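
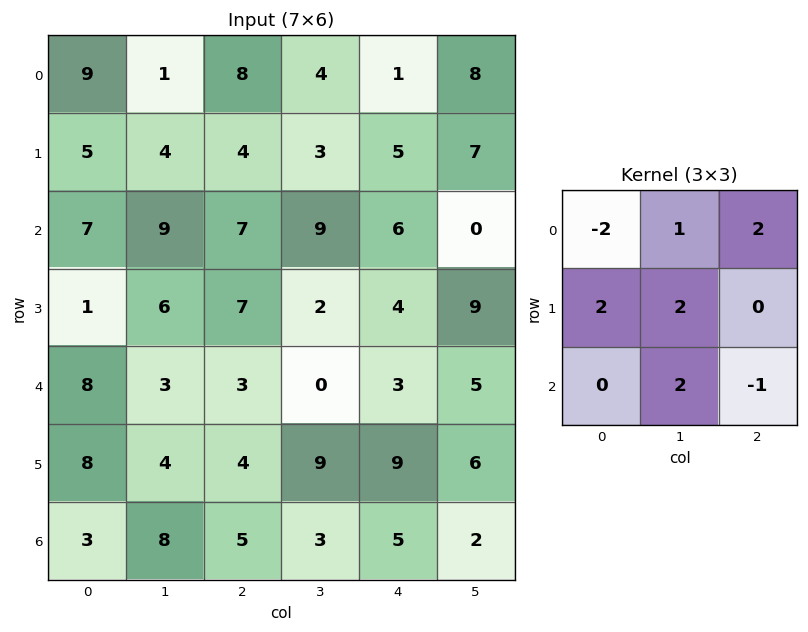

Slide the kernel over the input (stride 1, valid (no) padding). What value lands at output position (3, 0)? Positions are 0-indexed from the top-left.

44

The receptive field on the input at this output position is [1 6 7 / 8 3 3 / 8 4 4]. Elementwise product with the kernel and sum: 1·-2 + 6·1 + 7·2 + 8·2 + 3·2 + 4·2 + 4·-1.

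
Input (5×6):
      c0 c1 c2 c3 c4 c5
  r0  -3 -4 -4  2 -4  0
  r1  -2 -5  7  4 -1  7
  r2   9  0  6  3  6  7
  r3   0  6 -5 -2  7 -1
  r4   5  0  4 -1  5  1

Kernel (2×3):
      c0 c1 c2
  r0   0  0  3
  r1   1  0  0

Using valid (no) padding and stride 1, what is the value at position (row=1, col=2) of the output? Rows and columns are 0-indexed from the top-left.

3

The receptive field on the input at this output position is [7 4 -1 / 6 3 6]. Elementwise product with the kernel and sum: -1·3 + 6·1.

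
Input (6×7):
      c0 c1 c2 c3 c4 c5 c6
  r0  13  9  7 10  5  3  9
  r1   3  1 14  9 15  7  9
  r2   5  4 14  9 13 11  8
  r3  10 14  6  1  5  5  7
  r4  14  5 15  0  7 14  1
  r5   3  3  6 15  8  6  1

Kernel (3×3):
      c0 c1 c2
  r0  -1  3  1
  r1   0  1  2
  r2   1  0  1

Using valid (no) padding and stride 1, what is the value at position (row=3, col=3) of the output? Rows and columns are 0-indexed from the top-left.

The receptive field on the input at this output position is [1 5 5 / 0 7 14 / 15 8 6]. Elementwise product with the kernel and sum: 1·-1 + 5·3 + 5·1 + 7·1 + 14·2 + 15·1 + 6·1.

75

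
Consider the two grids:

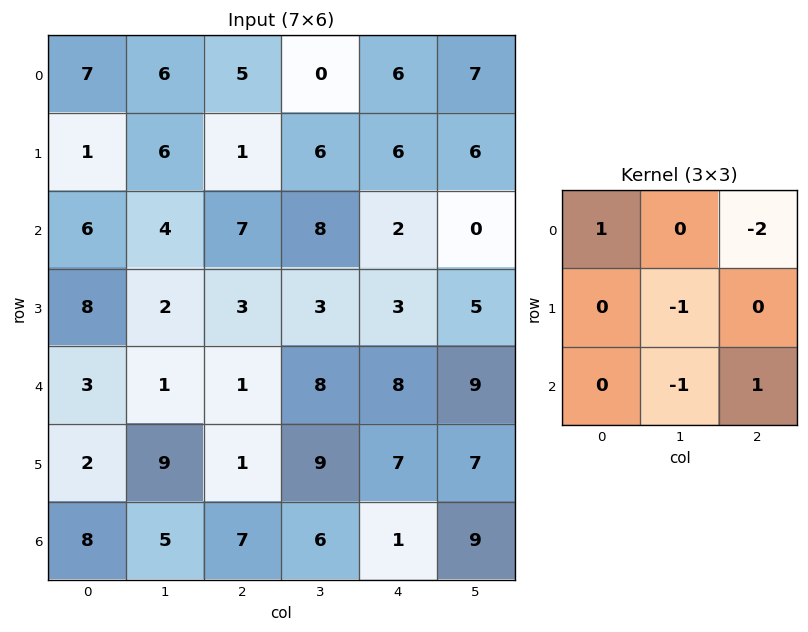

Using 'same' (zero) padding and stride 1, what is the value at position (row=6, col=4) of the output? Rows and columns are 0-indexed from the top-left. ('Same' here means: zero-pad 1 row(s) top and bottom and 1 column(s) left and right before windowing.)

The receptive field on the zero-padded input at this output position is [9 7 7 / 6 1 9 / 0 0 0]. Elementwise product with the kernel and sum: 9·1 + 7·-2 + 1·-1 + 0·-1 + 0·1.

-6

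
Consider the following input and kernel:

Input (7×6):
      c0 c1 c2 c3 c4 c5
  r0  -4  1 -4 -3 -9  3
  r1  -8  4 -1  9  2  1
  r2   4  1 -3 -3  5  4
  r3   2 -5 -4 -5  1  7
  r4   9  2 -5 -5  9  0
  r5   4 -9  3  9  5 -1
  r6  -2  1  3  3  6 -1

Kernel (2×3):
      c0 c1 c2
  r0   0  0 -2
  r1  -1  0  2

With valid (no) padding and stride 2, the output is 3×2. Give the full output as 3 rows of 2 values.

14 23
-4 -4
12 -11

Output[0,0]: The receptive field on the input at this output position is [-4 1 -4 / -8 4 -1]. Elementwise product with the kernel and sum: -4·-2 + -8·-1 + -1·2.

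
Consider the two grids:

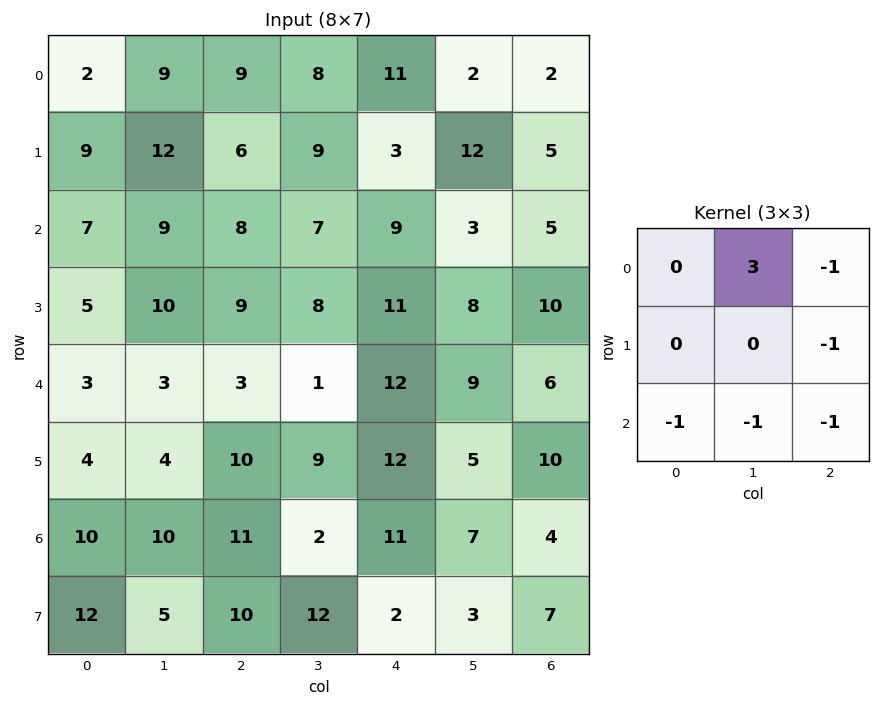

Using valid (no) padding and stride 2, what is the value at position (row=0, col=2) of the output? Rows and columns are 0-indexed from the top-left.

The receptive field on the input at this output position is [11 2 2 / 3 12 5 / 9 3 5]. Elementwise product with the kernel and sum: 2·3 + 2·-1 + 5·-1 + 9·-1 + 3·-1 + 5·-1.

-18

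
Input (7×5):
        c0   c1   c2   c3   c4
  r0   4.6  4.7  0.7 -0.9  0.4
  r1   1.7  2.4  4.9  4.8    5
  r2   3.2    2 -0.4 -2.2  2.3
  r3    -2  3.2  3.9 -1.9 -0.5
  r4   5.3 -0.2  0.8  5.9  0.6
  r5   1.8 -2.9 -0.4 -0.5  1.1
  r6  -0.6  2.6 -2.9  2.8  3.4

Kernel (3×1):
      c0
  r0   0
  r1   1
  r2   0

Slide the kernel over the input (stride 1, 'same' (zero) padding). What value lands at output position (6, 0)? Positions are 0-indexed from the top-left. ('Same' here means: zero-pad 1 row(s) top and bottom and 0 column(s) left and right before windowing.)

The receptive field on the zero-padded input at this output position is [1.8 / -0.6 / 0]. Elementwise product with the kernel and sum: -0.6·1.

-0.6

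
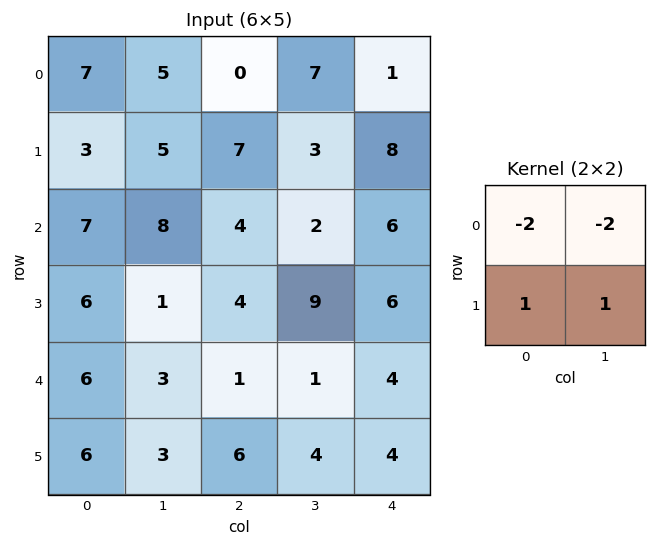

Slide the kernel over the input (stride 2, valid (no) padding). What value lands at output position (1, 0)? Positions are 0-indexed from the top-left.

-23

The receptive field on the input at this output position is [7 8 / 6 1]. Elementwise product with the kernel and sum: 7·-2 + 8·-2 + 6·1 + 1·1.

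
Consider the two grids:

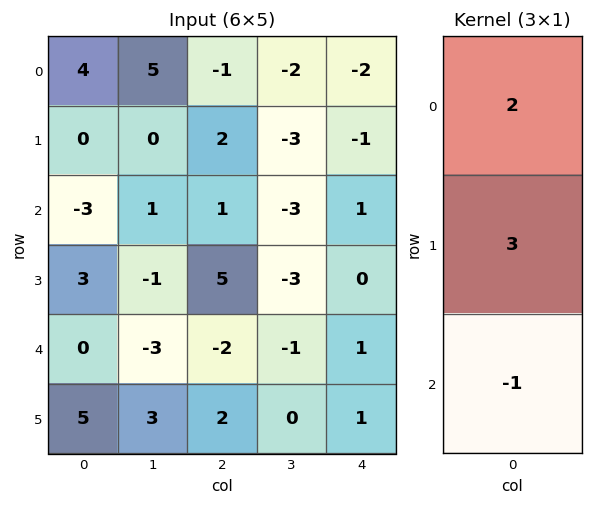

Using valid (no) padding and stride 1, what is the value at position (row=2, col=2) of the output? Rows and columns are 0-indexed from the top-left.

The receptive field on the input at this output position is [1 / 5 / -2]. Elementwise product with the kernel and sum: 1·2 + 5·3 + -2·-1.

19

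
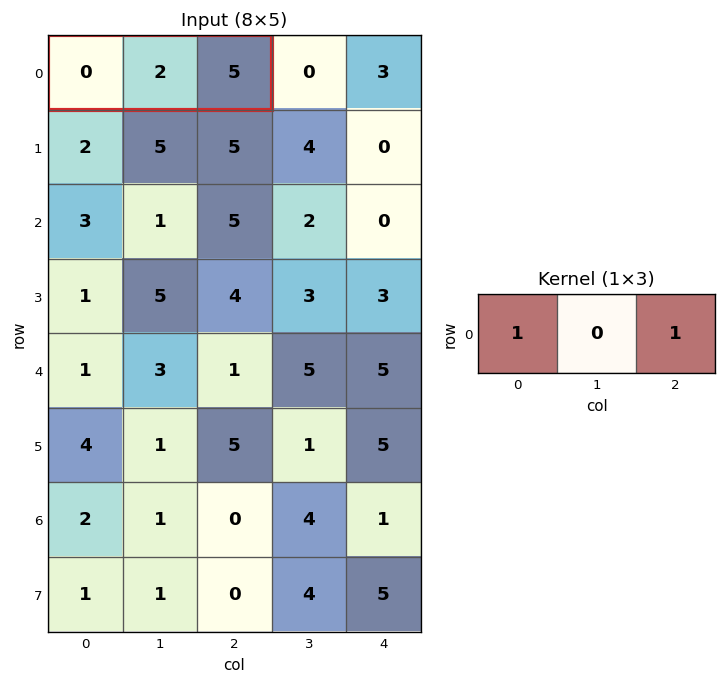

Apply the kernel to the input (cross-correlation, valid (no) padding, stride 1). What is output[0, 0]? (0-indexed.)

The receptive field on the input at this output position is [0 2 5]. Elementwise product with the kernel and sum: 0·1 + 5·1.

5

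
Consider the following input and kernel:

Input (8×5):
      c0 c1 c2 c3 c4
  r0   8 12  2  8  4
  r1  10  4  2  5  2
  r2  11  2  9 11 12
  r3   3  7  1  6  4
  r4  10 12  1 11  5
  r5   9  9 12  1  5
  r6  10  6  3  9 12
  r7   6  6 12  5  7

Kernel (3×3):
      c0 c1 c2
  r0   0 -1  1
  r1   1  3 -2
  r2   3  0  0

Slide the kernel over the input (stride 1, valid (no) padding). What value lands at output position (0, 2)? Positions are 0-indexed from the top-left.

36

The receptive field on the input at this output position is [2 8 4 / 2 5 2 / 9 11 12]. Elementwise product with the kernel and sum: 8·-1 + 4·1 + 2·1 + 5·3 + 2·-2 + 9·3.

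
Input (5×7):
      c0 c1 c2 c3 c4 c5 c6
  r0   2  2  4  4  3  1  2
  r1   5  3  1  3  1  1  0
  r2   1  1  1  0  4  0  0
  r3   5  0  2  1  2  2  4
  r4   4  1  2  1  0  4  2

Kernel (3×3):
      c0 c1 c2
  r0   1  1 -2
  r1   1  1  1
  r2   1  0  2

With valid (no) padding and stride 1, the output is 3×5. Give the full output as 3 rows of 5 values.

8 6 16 10 6
18 2 13 11 16
15 8 0 18 16

Output[0,0]: The receptive field on the input at this output position is [2 2 4 / 5 3 1 / 1 1 1]. Elementwise product with the kernel and sum: 2·1 + 2·1 + 4·-2 + 5·1 + 3·1 + 1·1 + 1·1 + 1·2.
Output[0,1]: The receptive field on the input at this output position is [2 4 4 / 3 1 3 / 1 1 0]. Elementwise product with the kernel and sum: 2·1 + 4·1 + 4·-2 + 3·1 + 1·1 + 3·1 + 1·1 + 0·2.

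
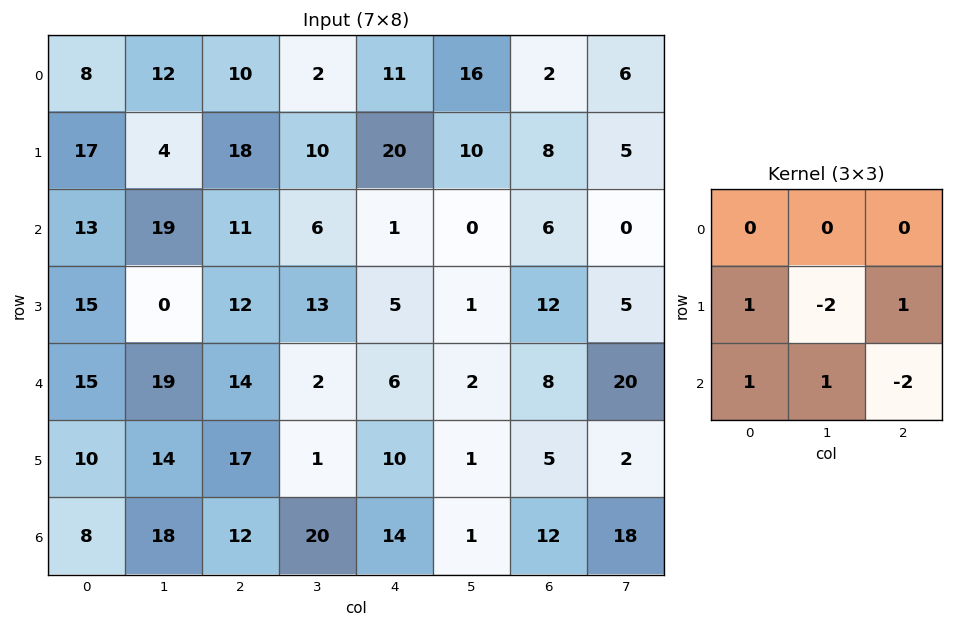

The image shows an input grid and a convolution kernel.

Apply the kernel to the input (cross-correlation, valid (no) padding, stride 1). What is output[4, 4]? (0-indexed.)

4

The receptive field on the input at this output position is [6 2 8 / 10 1 5 / 14 1 12]. Elementwise product with the kernel and sum: 10·1 + 1·-2 + 5·1 + 14·1 + 1·1 + 12·-2.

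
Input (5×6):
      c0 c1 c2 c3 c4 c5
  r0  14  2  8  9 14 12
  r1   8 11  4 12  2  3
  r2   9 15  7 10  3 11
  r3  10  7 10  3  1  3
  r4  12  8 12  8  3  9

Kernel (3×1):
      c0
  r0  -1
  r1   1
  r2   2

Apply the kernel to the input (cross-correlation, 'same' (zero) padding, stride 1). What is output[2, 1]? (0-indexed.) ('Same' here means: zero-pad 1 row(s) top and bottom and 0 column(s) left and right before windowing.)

The receptive field on the zero-padded input at this output position is [11 / 15 / 7]. Elementwise product with the kernel and sum: 11·-1 + 15·1 + 7·2.

18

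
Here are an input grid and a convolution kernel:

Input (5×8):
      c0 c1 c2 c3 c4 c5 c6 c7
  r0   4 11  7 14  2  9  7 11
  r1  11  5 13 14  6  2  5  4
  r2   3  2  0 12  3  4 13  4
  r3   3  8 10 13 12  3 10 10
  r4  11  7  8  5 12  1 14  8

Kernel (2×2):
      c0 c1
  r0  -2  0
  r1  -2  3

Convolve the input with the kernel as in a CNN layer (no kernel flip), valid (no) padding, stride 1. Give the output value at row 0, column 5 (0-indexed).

-7

The receptive field on the input at this output position is [9 7 / 2 5]. Elementwise product with the kernel and sum: 9·-2 + 2·-2 + 5·3.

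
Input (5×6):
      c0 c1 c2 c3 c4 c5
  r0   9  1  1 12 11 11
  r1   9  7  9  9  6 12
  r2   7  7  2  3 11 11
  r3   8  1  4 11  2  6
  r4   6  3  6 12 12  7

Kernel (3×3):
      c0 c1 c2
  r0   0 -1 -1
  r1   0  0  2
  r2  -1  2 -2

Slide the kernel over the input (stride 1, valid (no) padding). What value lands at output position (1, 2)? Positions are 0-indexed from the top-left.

The receptive field on the input at this output position is [9 9 6 / 2 3 11 / 4 11 2]. Elementwise product with the kernel and sum: 9·-1 + 6·-1 + 11·2 + 4·-1 + 11·2 + 2·-2.

21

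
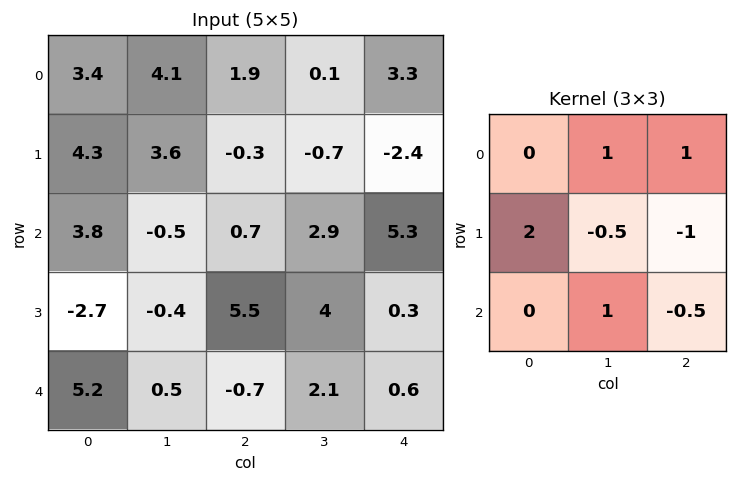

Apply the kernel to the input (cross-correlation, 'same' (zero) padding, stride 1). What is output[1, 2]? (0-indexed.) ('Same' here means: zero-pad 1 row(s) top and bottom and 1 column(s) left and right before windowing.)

The receptive field on the zero-padded input at this output position is [4.1 1.9 0.1 / 3.6 -0.3 -0.7 / -0.5 0.7 2.9]. Elementwise product with the kernel and sum: 1.9·1 + 0.1·1 + 3.6·2 + -0.3·-0.5 + -0.7·-1 + 0.7·1 + 2.9·-0.5.

9.3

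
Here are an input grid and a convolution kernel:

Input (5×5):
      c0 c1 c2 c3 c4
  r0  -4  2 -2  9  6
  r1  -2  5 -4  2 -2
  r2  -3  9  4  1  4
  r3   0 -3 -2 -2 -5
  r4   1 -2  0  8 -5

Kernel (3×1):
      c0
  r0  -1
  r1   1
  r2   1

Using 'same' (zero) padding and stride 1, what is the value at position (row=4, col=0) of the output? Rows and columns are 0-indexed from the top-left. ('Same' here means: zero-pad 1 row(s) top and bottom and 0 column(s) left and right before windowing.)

The receptive field on the zero-padded input at this output position is [0 / 1 / 0]. Elementwise product with the kernel and sum: 0·-1 + 1·1 + 0·1.

1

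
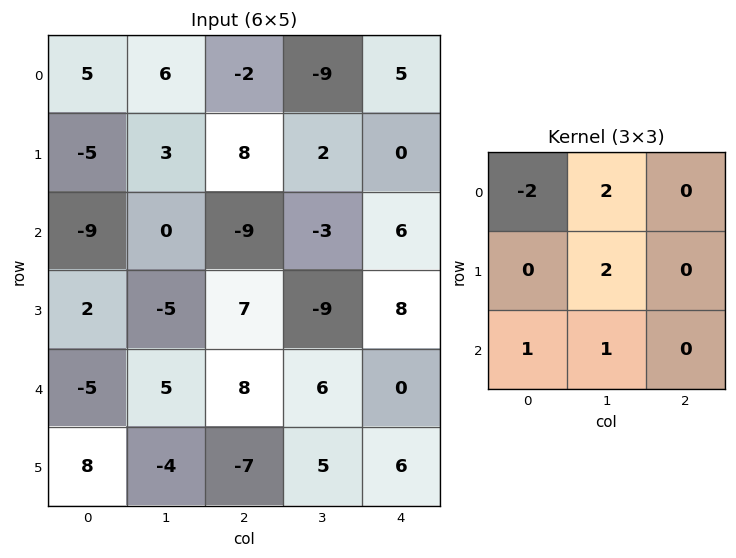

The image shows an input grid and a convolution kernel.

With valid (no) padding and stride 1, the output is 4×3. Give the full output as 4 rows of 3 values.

Output[0,0]: The receptive field on the input at this output position is [5 6 -2 / -5 3 8 / -9 0 -9]. Elementwise product with the kernel and sum: 5·-2 + 6·2 + 3·2 + -9·1 + 0·1.

-1 -9 -22
13 -6 -20
8 9 8
0 29 -22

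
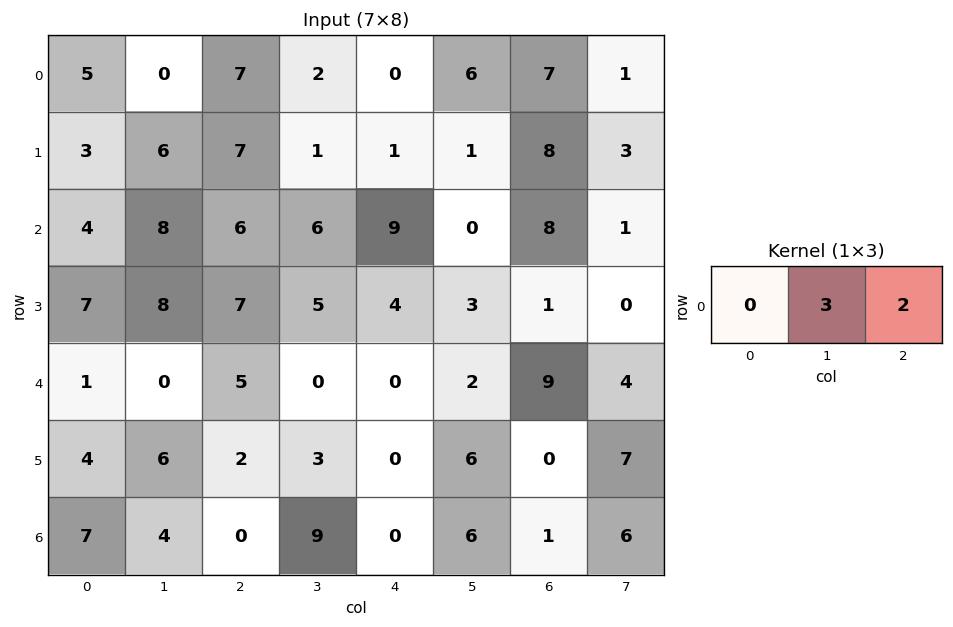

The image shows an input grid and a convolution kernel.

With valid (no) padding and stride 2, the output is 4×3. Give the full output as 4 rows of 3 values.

Output[0,0]: The receptive field on the input at this output position is [5 0 7]. Elementwise product with the kernel and sum: 0·3 + 7·2.
Output[0,1]: The receptive field on the input at this output position is [7 2 0]. Elementwise product with the kernel and sum: 2·3 + 0·2.

14 6 32
36 36 16
10 0 24
12 27 20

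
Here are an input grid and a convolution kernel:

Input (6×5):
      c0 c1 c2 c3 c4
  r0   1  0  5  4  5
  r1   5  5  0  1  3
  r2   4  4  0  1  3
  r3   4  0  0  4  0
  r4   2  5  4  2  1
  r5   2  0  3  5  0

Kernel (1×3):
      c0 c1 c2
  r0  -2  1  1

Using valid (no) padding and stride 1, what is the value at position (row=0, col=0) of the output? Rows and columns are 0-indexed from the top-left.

The receptive field on the input at this output position is [1 0 5]. Elementwise product with the kernel and sum: 1·-2 + 0·1 + 5·1.

3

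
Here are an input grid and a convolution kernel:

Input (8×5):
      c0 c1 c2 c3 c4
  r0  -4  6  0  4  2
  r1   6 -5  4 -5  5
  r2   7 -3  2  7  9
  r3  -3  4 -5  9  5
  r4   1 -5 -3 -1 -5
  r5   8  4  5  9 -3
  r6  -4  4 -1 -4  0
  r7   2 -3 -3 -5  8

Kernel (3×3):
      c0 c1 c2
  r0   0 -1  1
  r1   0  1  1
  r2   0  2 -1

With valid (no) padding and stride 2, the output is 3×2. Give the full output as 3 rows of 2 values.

Output[0,0]: The receptive field on the input at this output position is [-4 6 0 / 6 -5 4 / 7 -3 2]. Elementwise product with the kernel and sum: 6·-1 + 0·1 + -5·1 + 4·1 + -3·2 + 2·-1.
Output[0,1]: The receptive field on the input at this output position is [0 4 2 / 4 -5 5 / 2 7 9]. Elementwise product with the kernel and sum: 4·-1 + 2·1 + -5·1 + 5·1 + 7·2 + 9·-1.

-15 3
-3 19
20 -6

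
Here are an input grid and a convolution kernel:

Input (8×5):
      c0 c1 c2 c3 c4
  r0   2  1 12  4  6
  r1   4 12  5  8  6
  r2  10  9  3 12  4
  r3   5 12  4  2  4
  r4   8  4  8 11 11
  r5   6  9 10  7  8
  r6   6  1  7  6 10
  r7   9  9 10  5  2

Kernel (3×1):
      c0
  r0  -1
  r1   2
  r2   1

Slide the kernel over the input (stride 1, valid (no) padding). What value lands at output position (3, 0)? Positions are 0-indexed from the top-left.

17

The receptive field on the input at this output position is [5 / 8 / 6]. Elementwise product with the kernel and sum: 5·-1 + 8·2 + 6·1.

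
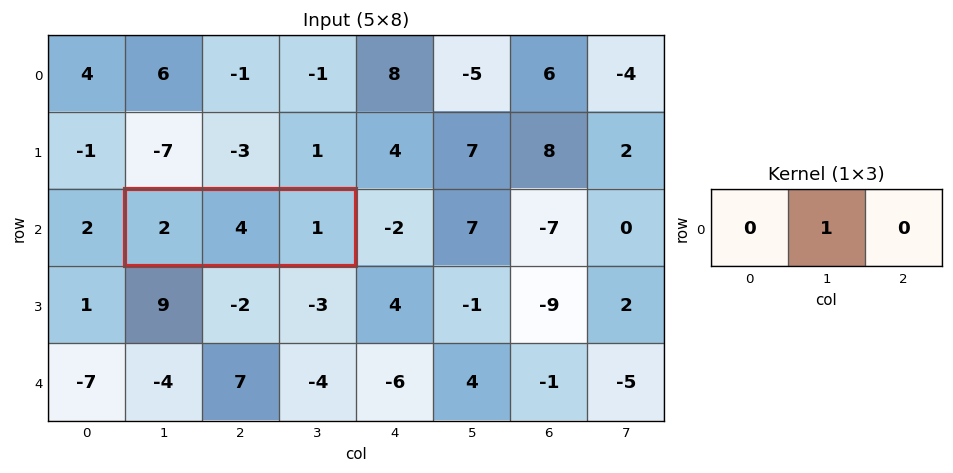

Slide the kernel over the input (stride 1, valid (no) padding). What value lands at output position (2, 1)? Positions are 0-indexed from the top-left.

The receptive field on the input at this output position is [2 4 1]. Elementwise product with the kernel and sum: 4·1.

4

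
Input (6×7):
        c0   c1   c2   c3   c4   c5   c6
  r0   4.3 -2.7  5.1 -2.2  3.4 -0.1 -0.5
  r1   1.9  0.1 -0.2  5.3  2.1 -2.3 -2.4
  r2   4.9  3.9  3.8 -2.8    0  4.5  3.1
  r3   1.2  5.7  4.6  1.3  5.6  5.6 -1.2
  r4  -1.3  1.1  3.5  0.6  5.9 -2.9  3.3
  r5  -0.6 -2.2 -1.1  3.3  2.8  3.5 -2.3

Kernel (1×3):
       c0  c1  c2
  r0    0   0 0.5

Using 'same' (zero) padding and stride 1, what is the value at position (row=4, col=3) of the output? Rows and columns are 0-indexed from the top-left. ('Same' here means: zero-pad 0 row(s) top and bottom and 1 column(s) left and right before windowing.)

2.95

The receptive field on the zero-padded input at this output position is [3.5 0.6 5.9]. Elementwise product with the kernel and sum: 5.9·0.5.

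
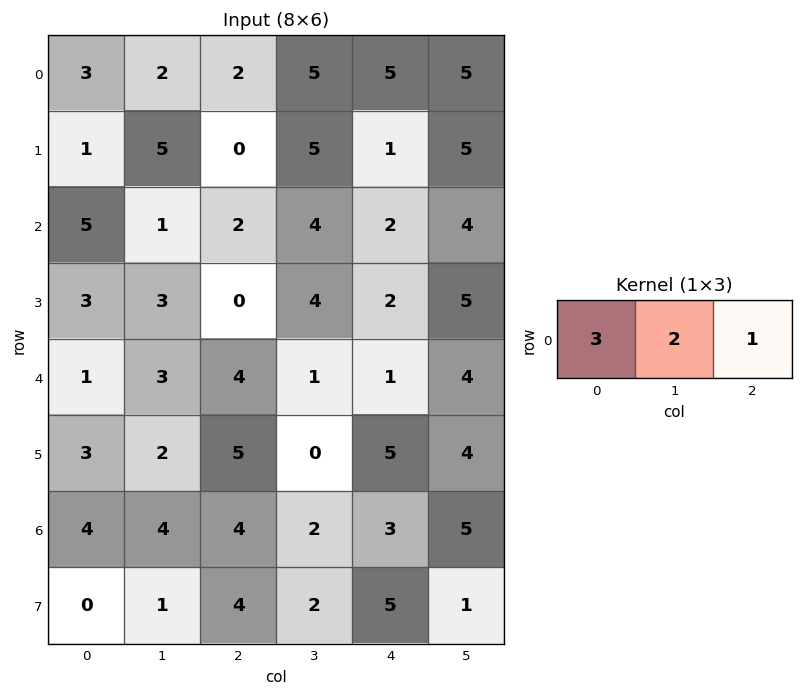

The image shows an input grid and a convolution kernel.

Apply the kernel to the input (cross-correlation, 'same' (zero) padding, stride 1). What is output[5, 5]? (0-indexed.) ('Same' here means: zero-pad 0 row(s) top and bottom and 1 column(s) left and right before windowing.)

The receptive field on the zero-padded input at this output position is [5 4 0]. Elementwise product with the kernel and sum: 5·3 + 4·2 + 0·1.

23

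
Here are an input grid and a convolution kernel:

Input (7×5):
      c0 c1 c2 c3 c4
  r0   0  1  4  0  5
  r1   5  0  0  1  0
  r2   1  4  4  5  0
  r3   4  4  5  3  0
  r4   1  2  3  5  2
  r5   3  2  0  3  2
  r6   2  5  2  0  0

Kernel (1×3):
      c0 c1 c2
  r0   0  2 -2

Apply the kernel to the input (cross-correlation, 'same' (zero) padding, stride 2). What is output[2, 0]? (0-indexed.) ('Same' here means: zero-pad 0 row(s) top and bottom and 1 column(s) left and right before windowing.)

The receptive field on the zero-padded input at this output position is [0 1 2]. Elementwise product with the kernel and sum: 1·2 + 2·-2.

-2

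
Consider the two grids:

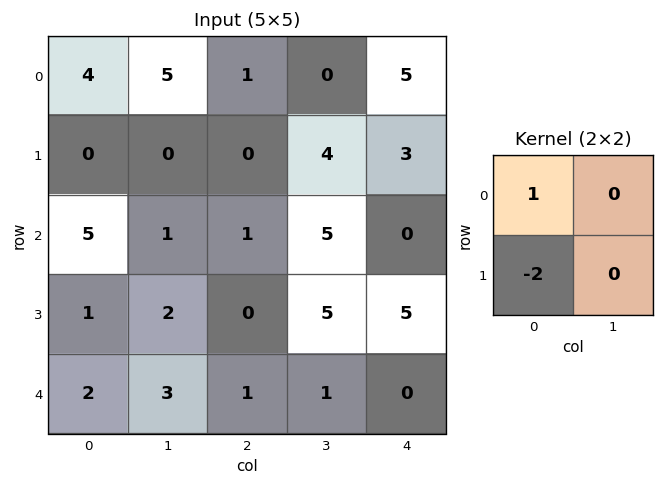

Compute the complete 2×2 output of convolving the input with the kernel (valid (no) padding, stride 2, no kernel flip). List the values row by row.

4 1
3 1

Output[0,0]: The receptive field on the input at this output position is [4 5 / 0 0]. Elementwise product with the kernel and sum: 4·1 + 0·-2.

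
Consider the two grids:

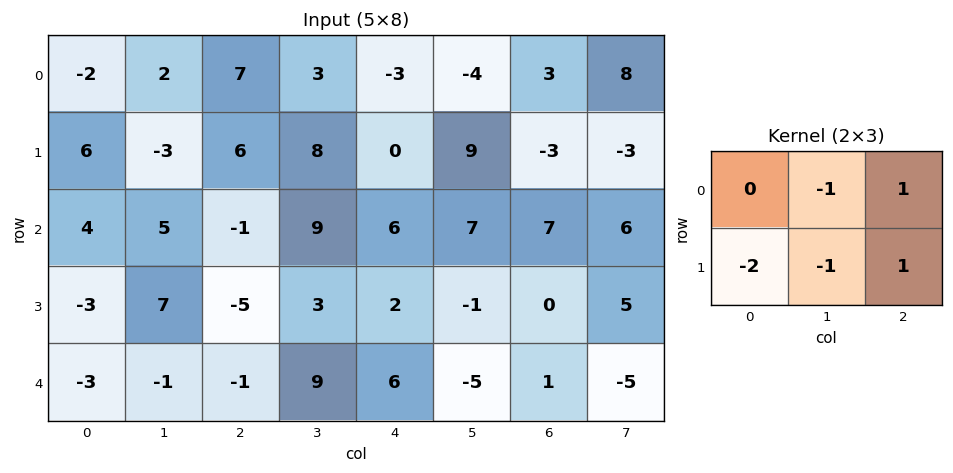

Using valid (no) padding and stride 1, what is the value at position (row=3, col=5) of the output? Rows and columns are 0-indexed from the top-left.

The receptive field on the input at this output position is [-1 0 5 / -5 1 -5]. Elementwise product with the kernel and sum: 0·-1 + 5·1 + -5·-2 + 1·-1 + -5·1.

9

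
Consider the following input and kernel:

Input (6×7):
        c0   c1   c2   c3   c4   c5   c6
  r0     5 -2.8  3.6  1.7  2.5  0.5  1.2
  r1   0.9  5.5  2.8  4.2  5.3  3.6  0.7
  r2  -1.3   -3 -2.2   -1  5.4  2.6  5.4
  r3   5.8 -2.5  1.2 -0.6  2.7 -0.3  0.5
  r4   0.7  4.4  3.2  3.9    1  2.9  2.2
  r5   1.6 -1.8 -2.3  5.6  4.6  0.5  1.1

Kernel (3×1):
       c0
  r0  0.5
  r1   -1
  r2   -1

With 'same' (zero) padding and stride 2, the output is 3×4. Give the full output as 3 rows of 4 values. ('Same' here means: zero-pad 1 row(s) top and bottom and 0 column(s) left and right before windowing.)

-5.9 -6.4 -7.8 -1.9
-4.05 2.4 -5.45 -5.55
0.6 -0.3 -4.25 -3.05

Output[0,0]: The receptive field on the zero-padded input at this output position is [0 / 5 / 0.9]. Elementwise product with the kernel and sum: 0·0.5 + 5·-1 + 0.9·-1.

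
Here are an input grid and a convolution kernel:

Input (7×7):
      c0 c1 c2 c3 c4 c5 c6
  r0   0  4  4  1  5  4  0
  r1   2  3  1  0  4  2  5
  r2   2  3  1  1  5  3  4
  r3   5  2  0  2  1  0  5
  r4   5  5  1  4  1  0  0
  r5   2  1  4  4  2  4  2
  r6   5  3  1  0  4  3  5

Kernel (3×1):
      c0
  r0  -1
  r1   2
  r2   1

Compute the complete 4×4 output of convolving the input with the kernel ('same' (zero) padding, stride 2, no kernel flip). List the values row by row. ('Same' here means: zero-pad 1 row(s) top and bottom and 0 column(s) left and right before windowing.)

Output[0,0]: The receptive field on the zero-padded input at this output position is [0 / 0 / 2]. Elementwise product with the kernel and sum: 0·-1 + 0·2 + 2·1.
Output[0,1]: The receptive field on the zero-padded input at this output position is [0 / 4 / 1]. Elementwise product with the kernel and sum: 0·-1 + 4·2 + 1·1.

2 9 14 5
7 1 7 8
7 6 3 -3
8 -2 6 8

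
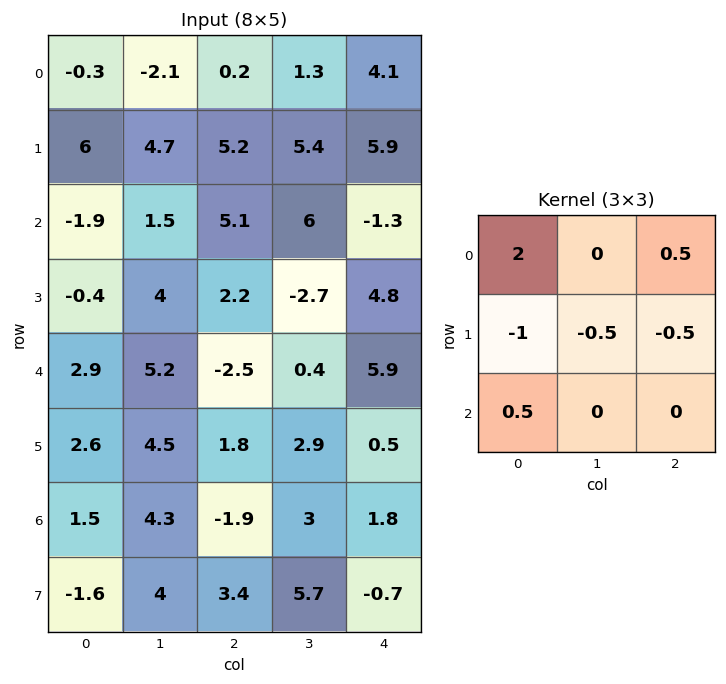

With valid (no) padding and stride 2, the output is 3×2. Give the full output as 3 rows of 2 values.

Output[0,0]: The receptive field on the input at this output position is [-0.3 -2.1 0.2 / 6 4.7 5.2 / -1.9 1.5 5.1]. Elementwise product with the kernel and sum: -0.3·2 + 0.2·0.5 + 6·-1 + 4.7·-0.5 + 5.2·-0.5 + -1.9·0.5.
Output[0,1]: The receptive field on the input at this output position is [0.2 1.3 4.1 / 5.2 5.4 5.9 / 5.1 6 -1.3]. Elementwise product with the kernel and sum: 0.2·2 + 4.1·0.5 + 5.2·-1 + 5.4·-0.5 + 5.9·-0.5 + 5.1·0.5.

-12.4 -5.85
-2.5 5.05
-0.45 -6.5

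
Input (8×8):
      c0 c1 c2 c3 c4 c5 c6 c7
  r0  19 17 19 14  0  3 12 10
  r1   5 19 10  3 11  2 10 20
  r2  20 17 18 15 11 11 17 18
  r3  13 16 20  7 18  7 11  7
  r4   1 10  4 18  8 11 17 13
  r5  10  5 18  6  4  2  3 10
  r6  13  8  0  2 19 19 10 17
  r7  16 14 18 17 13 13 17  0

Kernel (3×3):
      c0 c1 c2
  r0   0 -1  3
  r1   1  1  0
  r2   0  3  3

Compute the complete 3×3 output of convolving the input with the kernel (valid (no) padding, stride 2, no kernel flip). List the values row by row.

Output[0,0]: The receptive field on the input at this output position is [19 17 19 / 5 19 10 / 20 17 18]. Elementwise product with the kernel and sum: 17·-1 + 19·3 + 5·1 + 19·1 + 17·3 + 18·3.

169 77 130
108 123 149
41 93 133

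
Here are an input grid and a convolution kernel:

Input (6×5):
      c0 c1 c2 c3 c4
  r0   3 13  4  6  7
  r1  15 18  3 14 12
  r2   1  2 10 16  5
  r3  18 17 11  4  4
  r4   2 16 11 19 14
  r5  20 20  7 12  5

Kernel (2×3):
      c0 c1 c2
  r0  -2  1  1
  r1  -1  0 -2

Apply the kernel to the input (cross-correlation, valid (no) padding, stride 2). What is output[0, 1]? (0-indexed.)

-22

The receptive field on the input at this output position is [4 6 7 / 3 14 12]. Elementwise product with the kernel and sum: 4·-2 + 6·1 + 7·1 + 3·-1 + 12·-2.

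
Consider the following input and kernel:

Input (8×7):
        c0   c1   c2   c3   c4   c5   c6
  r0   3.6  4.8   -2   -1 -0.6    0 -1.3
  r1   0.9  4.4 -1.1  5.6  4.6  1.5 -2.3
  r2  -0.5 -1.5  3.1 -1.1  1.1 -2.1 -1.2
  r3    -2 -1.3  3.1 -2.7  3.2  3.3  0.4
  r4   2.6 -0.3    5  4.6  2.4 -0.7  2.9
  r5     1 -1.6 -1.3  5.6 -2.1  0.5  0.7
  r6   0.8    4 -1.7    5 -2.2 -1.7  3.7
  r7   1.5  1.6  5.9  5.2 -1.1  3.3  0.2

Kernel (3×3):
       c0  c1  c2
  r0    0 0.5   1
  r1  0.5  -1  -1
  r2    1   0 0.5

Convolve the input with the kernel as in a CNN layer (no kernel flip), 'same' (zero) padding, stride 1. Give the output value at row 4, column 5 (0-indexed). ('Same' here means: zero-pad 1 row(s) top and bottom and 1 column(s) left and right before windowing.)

-0.7

The receptive field on the zero-padded input at this output position is [3.2 3.3 0.4 / 2.4 -0.7 2.9 / -2.1 0.5 0.7]. Elementwise product with the kernel and sum: 3.3·0.5 + 0.4·1 + 2.4·0.5 + -0.7·-1 + 2.9·-1 + -2.1·1 + 0.7·0.5.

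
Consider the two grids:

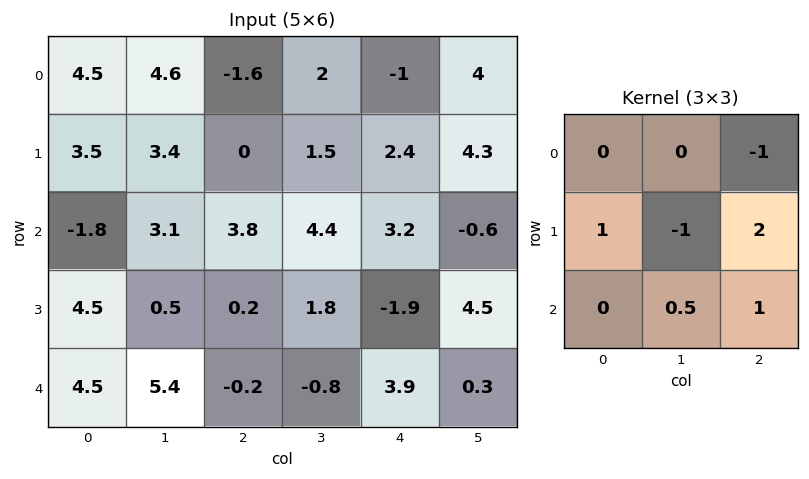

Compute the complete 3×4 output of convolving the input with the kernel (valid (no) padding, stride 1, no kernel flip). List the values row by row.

Output[0,0]: The receptive field on the input at this output position is [4.5 4.6 -1.6 / 3.5 3.4 0 / -1.8 3.1 3.8]. Elementwise product with the kernel and sum: -1.6·-1 + 3.5·1 + 3.4·-1 + 0·2 + 3.1·0.5 + 3.8·1.
Output[0,1]: The receptive field on the input at this output position is [4.6 -1.6 2 / 3.4 0 1.5 / 3.1 3.8 4.4]. Elementwise product with the kernel and sum: 2·-1 + 3.4·1 + 0·-1 + 1.5·2 + 3.8·0.5 + 4.4·1.

7.05 10.7 9.7 4.7
3.15 8.5 2.4 -0.75
3.1 -1.4 -5.1 15.55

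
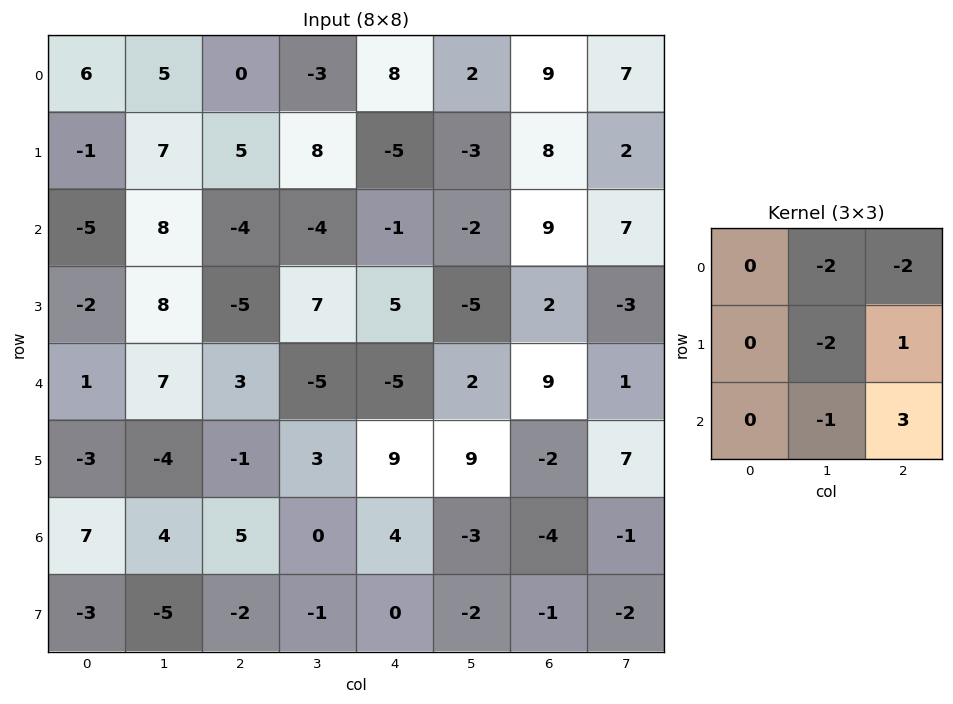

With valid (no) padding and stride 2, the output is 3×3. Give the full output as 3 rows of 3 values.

Output[0,0]: The receptive field on the input at this output position is [6 5 0 / -1 7 5 / -5 8 -4]. Elementwise product with the kernel and sum: 5·-2 + 0·-2 + 7·-2 + 5·1 + 8·-1 + -4·3.
Output[0,1]: The receptive field on the input at this output position is [0 -3 8 / 5 8 -5 / -4 -4 -1]. Elementwise product with the kernel and sum: -3·-2 + 8·-2 + 8·-2 + -5·1 + -4·-1 + -1·3.

-39 -30 21
-27 -9 23
-2 35 -51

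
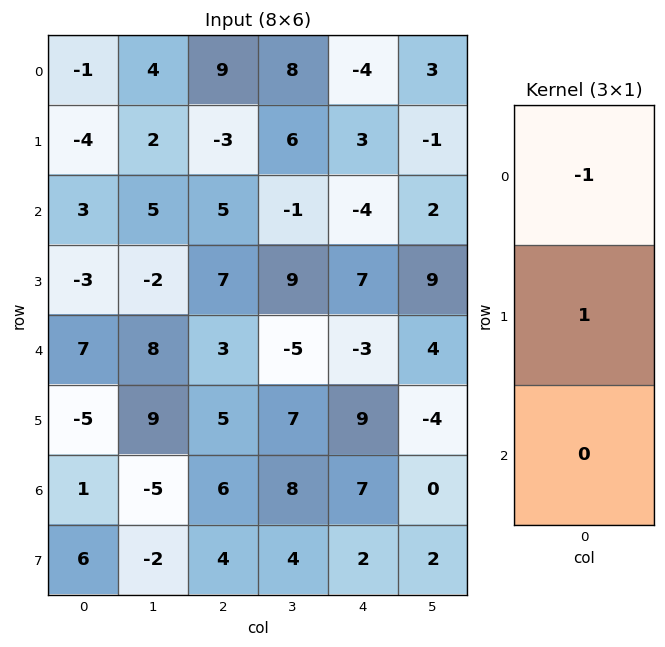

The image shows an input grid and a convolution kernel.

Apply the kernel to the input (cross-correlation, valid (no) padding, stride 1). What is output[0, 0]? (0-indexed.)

-3

The receptive field on the input at this output position is [-1 / -4 / 3]. Elementwise product with the kernel and sum: -1·-1 + -4·1.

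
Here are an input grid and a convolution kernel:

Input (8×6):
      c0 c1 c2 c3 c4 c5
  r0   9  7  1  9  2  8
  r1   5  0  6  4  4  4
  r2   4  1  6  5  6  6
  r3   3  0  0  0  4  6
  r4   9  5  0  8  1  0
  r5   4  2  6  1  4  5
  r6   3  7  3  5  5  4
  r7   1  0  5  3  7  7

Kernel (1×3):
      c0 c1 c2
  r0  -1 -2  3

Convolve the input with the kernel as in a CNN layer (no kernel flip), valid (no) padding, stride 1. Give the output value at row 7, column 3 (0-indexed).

The receptive field on the input at this output position is [3 7 7]. Elementwise product with the kernel and sum: 3·-1 + 7·-2 + 7·3.

4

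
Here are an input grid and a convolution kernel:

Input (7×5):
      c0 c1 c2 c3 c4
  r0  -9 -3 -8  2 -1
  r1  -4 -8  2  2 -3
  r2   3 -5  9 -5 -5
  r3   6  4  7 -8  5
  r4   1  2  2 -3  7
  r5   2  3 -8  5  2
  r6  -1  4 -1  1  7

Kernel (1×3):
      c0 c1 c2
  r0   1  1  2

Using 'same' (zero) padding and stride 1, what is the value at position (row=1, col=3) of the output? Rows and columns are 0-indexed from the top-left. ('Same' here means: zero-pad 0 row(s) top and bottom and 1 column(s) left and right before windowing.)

-2

The receptive field on the zero-padded input at this output position is [2 2 -3]. Elementwise product with the kernel and sum: 2·1 + 2·1 + -3·2.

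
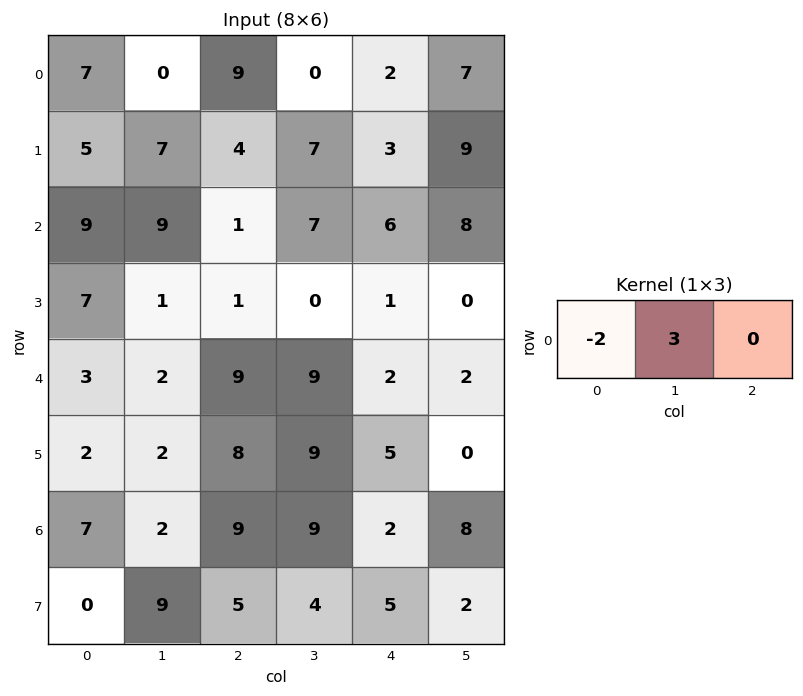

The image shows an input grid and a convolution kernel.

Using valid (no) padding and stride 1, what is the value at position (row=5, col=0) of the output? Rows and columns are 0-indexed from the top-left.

2

The receptive field on the input at this output position is [2 2 8]. Elementwise product with the kernel and sum: 2·-2 + 2·3.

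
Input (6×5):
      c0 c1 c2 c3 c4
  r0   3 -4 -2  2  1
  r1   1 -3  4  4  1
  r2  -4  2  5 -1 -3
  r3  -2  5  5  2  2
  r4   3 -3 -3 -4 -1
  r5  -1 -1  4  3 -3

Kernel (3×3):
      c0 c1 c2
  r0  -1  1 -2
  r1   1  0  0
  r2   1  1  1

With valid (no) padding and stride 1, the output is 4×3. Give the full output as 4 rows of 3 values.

1 1 7
-8 13 12
-9 0 -3
2 -1 -6

Output[0,0]: The receptive field on the input at this output position is [3 -4 -2 / 1 -3 4 / -4 2 5]. Elementwise product with the kernel and sum: 3·-1 + -4·1 + -2·-2 + 1·1 + -4·1 + 2·1 + 5·1.
Output[0,1]: The receptive field on the input at this output position is [-4 -2 2 / -3 4 4 / 2 5 -1]. Elementwise product with the kernel and sum: -4·-1 + -2·1 + 2·-2 + -3·1 + 2·1 + 5·1 + -1·1.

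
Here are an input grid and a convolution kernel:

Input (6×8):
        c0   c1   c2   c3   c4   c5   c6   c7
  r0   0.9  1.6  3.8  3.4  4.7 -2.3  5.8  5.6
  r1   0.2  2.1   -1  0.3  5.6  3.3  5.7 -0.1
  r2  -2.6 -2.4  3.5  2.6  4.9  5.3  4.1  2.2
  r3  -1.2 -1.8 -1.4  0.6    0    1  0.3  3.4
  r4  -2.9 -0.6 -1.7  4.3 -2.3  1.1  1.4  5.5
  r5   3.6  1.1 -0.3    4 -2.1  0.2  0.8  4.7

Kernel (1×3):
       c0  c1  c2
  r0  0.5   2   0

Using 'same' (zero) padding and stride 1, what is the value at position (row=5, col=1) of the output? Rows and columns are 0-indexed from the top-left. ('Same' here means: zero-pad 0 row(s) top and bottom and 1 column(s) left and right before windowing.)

4

The receptive field on the zero-padded input at this output position is [3.6 1.1 -0.3]. Elementwise product with the kernel and sum: 3.6·0.5 + 1.1·2.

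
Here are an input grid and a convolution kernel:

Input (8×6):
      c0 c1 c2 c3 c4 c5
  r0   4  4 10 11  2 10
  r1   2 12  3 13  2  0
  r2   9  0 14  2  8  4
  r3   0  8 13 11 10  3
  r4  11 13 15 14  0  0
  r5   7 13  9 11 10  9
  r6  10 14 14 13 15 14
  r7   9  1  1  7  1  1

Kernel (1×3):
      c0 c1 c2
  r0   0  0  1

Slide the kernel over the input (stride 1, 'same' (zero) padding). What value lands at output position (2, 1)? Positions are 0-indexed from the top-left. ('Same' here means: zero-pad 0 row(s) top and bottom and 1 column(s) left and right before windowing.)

The receptive field on the zero-padded input at this output position is [9 0 14]. Elementwise product with the kernel and sum: 14·1.

14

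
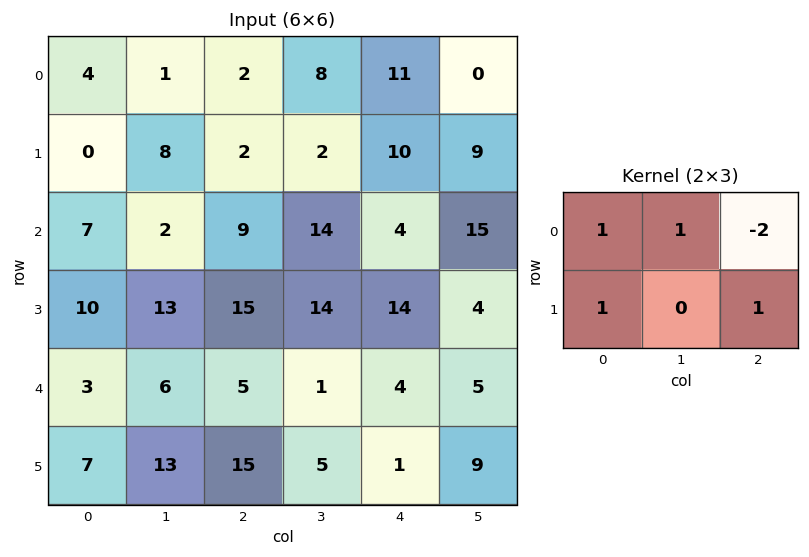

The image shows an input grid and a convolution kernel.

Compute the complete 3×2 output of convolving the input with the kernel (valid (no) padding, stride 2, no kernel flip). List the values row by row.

Output[0,0]: The receptive field on the input at this output position is [4 1 2 / 0 8 2]. Elementwise product with the kernel and sum: 4·1 + 1·1 + 2·-2 + 0·1 + 2·1.

3 0
16 44
21 14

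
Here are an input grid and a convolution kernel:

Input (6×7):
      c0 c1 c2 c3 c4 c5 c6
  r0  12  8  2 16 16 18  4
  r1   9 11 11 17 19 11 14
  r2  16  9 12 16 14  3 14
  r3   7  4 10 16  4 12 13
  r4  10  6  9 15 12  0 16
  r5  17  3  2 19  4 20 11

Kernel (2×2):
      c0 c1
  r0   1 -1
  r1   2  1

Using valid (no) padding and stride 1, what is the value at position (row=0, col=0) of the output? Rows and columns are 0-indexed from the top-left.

33

The receptive field on the input at this output position is [12 8 / 9 11]. Elementwise product with the kernel and sum: 12·1 + 8·-1 + 9·2 + 11·1.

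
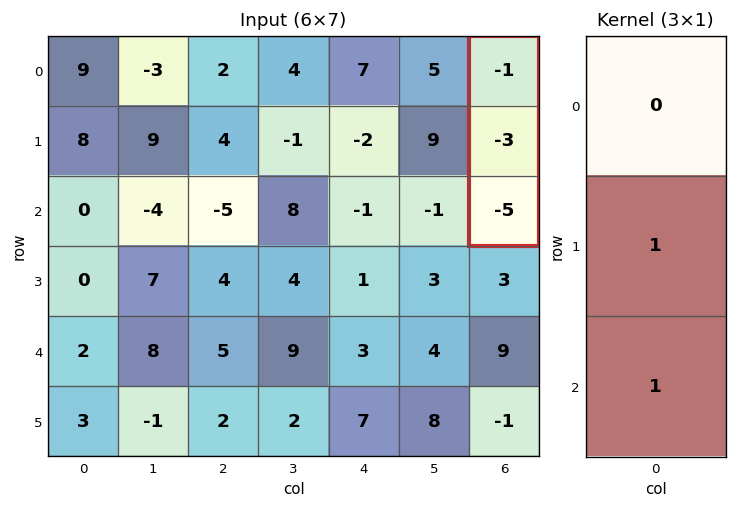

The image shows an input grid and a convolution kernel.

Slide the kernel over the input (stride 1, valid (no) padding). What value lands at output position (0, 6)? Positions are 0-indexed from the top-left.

The receptive field on the input at this output position is [-1 / -3 / -5]. Elementwise product with the kernel and sum: -3·1 + -5·1.

-8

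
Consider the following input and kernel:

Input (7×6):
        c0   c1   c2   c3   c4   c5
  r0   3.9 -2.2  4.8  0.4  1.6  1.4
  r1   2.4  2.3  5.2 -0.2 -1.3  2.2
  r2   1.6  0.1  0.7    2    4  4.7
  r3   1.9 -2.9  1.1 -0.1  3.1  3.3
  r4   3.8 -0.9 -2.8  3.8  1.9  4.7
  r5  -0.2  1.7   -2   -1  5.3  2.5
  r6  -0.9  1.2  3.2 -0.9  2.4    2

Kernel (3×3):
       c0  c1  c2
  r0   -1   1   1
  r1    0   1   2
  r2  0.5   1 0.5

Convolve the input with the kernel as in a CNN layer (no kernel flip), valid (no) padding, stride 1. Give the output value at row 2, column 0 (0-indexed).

The receptive field on the input at this output position is [1.6 0.1 0.7 / 1.9 -2.9 1.1 / 3.8 -0.9 -2.8]. Elementwise product with the kernel and sum: 1.6·-1 + 0.1·1 + 0.7·1 + -2.9·1 + 1.1·2 + 3.8·0.5 + -0.9·1 + -2.8·0.5.

-1.9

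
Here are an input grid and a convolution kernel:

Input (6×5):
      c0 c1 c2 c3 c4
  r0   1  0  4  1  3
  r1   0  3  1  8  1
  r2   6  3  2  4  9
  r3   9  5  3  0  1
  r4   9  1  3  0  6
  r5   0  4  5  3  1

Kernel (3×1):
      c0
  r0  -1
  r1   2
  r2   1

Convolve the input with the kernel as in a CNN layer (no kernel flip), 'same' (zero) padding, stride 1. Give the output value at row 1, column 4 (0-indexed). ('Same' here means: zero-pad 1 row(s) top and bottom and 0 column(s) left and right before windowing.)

8

The receptive field on the zero-padded input at this output position is [3 / 1 / 9]. Elementwise product with the kernel and sum: 3·-1 + 1·2 + 9·1.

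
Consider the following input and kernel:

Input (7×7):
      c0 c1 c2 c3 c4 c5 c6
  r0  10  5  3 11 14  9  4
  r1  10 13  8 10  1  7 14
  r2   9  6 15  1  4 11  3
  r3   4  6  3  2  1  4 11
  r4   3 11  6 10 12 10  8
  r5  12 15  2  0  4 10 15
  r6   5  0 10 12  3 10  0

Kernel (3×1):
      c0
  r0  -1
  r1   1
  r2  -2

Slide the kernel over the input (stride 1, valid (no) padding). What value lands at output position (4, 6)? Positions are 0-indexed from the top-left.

7

The receptive field on the input at this output position is [8 / 15 / 0]. Elementwise product with the kernel and sum: 8·-1 + 15·1 + 0·-2.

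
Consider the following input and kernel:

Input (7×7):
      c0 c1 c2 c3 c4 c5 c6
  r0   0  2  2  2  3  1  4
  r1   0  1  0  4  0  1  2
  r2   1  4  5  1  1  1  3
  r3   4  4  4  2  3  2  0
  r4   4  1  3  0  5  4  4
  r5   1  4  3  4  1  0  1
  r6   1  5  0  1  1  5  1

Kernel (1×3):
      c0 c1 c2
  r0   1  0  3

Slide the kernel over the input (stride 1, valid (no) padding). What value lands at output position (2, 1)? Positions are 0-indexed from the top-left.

7

The receptive field on the input at this output position is [4 5 1]. Elementwise product with the kernel and sum: 4·1 + 1·3.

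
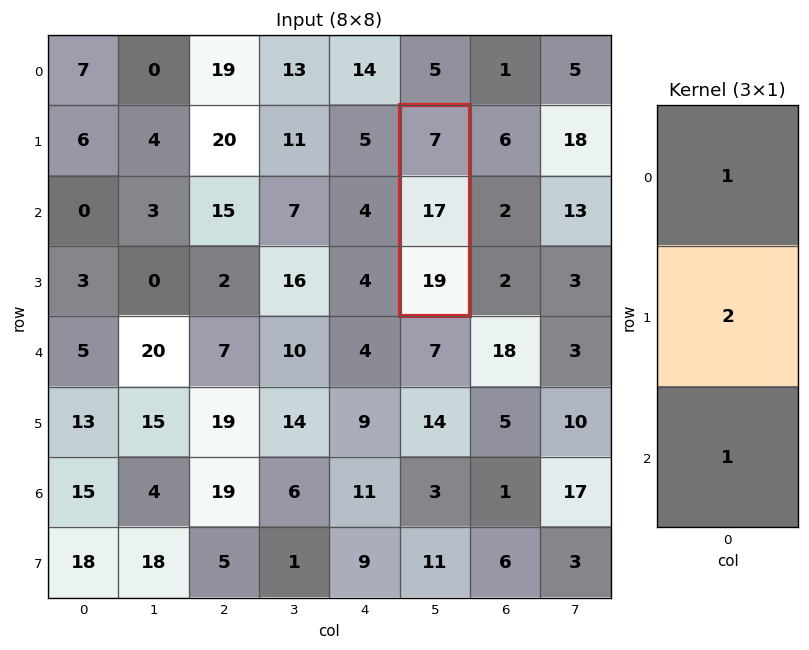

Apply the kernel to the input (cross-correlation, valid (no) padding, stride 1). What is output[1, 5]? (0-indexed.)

60

The receptive field on the input at this output position is [7 / 17 / 19]. Elementwise product with the kernel and sum: 7·1 + 17·2 + 19·1.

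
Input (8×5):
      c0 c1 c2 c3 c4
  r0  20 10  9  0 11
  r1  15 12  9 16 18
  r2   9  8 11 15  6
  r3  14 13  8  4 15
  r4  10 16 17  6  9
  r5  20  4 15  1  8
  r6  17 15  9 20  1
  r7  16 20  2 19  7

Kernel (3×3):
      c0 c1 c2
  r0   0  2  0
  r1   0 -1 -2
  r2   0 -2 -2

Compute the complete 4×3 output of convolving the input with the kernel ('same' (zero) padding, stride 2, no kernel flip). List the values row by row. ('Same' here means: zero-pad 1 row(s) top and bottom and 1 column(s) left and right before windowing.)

Output[0,0]: The receptive field on the zero-padded input at this output position is [0 0 0 / 0 20 10 / 0 15 12]. Elementwise product with the kernel and sum: 0·2 + 20·-1 + 10·-2 + 15·-2 + 12·-2.
Output[0,1]: The receptive field on the zero-padded input at this output position is [0 0 0 / 10 9 0 / 12 9 16]. Elementwise product with the kernel and sum: 0·2 + 9·-1 + 0·-2 + 9·-2 + 16·-2.

-94 -59 -47
-49 -47 0
-62 -45 5
-79 -61 1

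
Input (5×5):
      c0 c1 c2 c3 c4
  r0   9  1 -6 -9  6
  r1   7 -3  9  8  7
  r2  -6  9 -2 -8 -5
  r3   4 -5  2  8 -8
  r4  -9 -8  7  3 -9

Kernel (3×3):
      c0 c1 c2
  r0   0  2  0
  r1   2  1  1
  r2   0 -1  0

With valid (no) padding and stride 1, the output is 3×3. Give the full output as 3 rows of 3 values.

Output[0,0]: The receptive field on the input at this output position is [9 1 -6 / 7 -3 9 / -6 9 -2]. Elementwise product with the kernel and sum: 1·2 + 7·2 + -3·1 + 9·1 + 9·-1.
Output[0,1]: The receptive field on the input at this output position is [1 -6 -9 / -3 9 8 / 9 -2 -8]. Elementwise product with the kernel and sum: -6·2 + -3·2 + 9·1 + 8·1 + -2·-1.

13 1 23
-6 24 -9
31 -11 -15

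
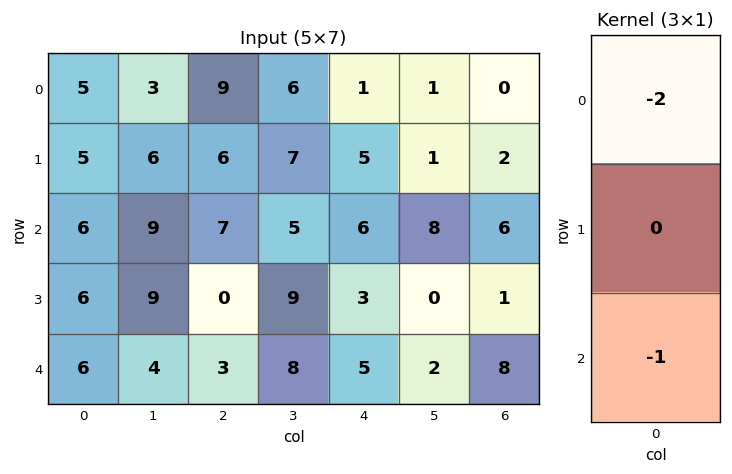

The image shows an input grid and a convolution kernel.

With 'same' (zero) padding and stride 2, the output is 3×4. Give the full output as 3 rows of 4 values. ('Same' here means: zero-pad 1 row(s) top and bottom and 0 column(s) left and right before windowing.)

-5 -6 -5 -2
-16 -12 -13 -5
-12 0 -6 -2

Output[0,0]: The receptive field on the zero-padded input at this output position is [0 / 5 / 5]. Elementwise product with the kernel and sum: 0·-2 + 5·-1.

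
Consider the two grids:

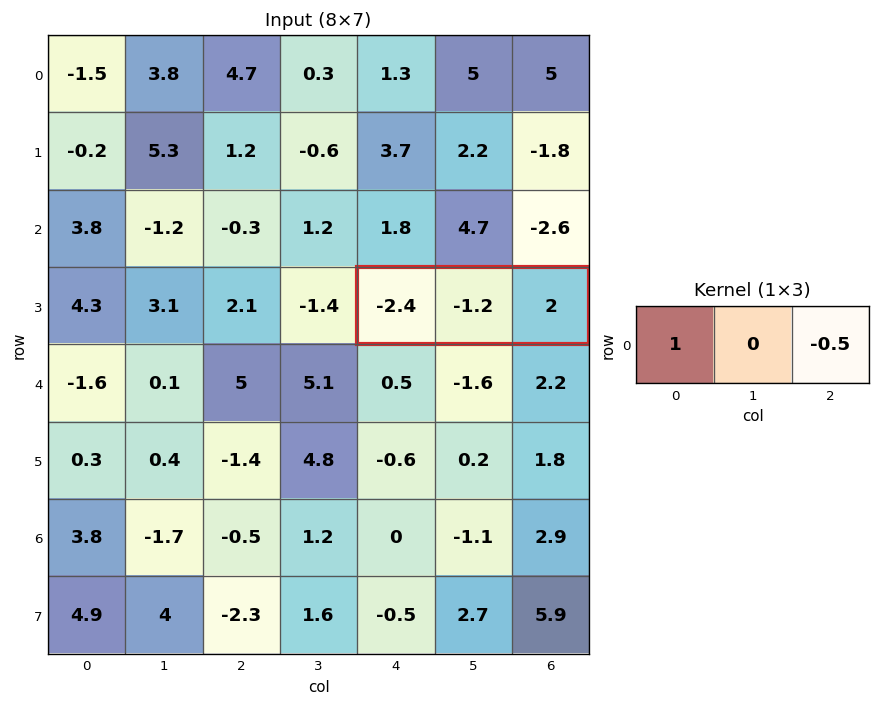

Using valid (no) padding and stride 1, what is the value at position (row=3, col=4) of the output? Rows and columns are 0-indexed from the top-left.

-3.4

The receptive field on the input at this output position is [-2.4 -1.2 2]. Elementwise product with the kernel and sum: -2.4·1 + 2·-0.5.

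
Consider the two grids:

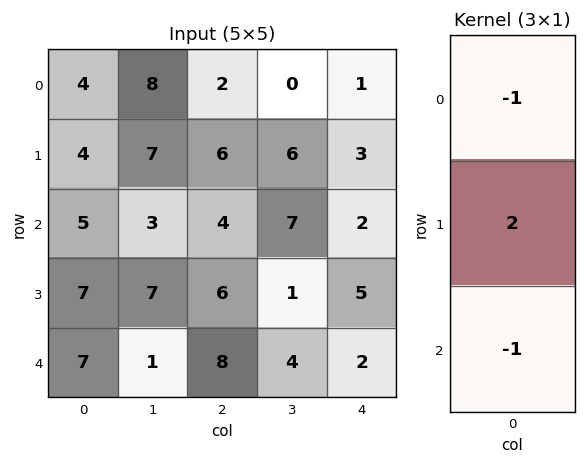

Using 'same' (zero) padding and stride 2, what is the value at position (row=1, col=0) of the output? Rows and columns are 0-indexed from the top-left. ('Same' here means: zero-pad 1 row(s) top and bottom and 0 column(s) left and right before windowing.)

The receptive field on the zero-padded input at this output position is [4 / 5 / 7]. Elementwise product with the kernel and sum: 4·-1 + 5·2 + 7·-1.

-1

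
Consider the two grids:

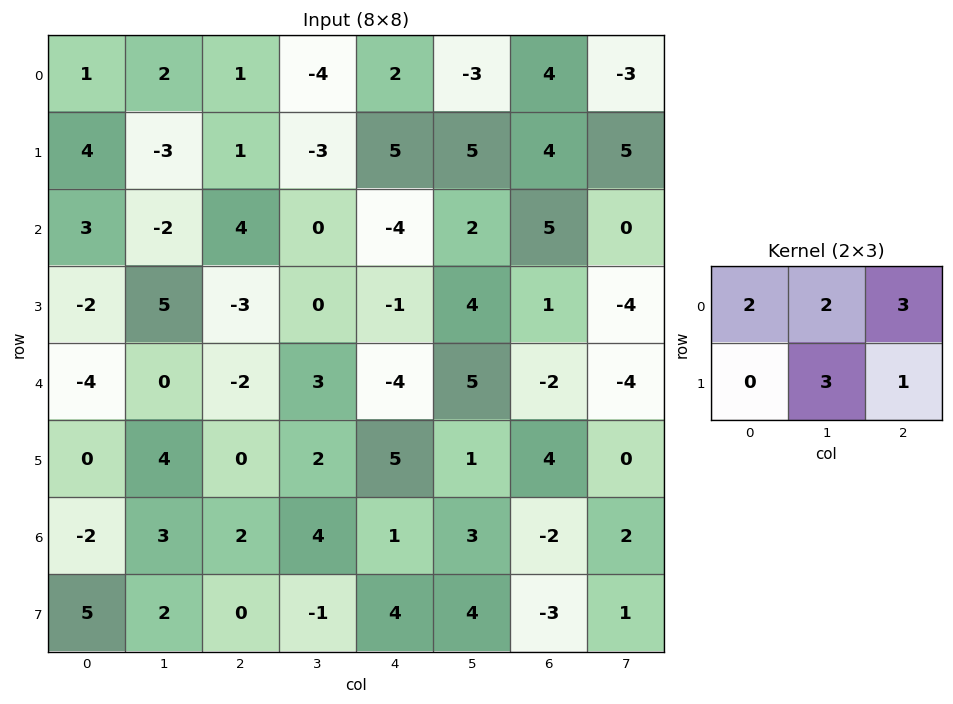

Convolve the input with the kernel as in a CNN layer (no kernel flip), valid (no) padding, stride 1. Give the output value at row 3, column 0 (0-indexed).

-5

The receptive field on the input at this output position is [-2 5 -3 / -4 0 -2]. Elementwise product with the kernel and sum: -2·2 + 5·2 + -3·3 + 0·3 + -2·1.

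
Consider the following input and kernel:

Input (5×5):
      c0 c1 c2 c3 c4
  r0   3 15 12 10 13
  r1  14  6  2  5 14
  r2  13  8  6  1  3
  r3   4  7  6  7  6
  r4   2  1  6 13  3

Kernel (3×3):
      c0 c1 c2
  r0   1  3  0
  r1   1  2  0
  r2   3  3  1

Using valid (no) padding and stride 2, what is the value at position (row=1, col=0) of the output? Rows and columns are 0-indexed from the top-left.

The receptive field on the input at this output position is [13 8 6 / 4 7 6 / 2 1 6]. Elementwise product with the kernel and sum: 13·1 + 8·3 + 4·1 + 7·2 + 2·3 + 1·3 + 6·1.

70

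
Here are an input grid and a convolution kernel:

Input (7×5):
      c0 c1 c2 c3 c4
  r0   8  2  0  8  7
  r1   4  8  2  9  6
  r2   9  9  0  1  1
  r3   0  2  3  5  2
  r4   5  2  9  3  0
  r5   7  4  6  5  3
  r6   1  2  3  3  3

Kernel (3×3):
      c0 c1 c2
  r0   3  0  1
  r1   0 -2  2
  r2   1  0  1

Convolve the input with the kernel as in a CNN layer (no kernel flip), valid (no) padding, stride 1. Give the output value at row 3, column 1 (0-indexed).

The receptive field on the input at this output position is [2 3 5 / 2 9 3 / 4 6 5]. Elementwise product with the kernel and sum: 2·3 + 5·1 + 9·-2 + 3·2 + 4·1 + 5·1.

8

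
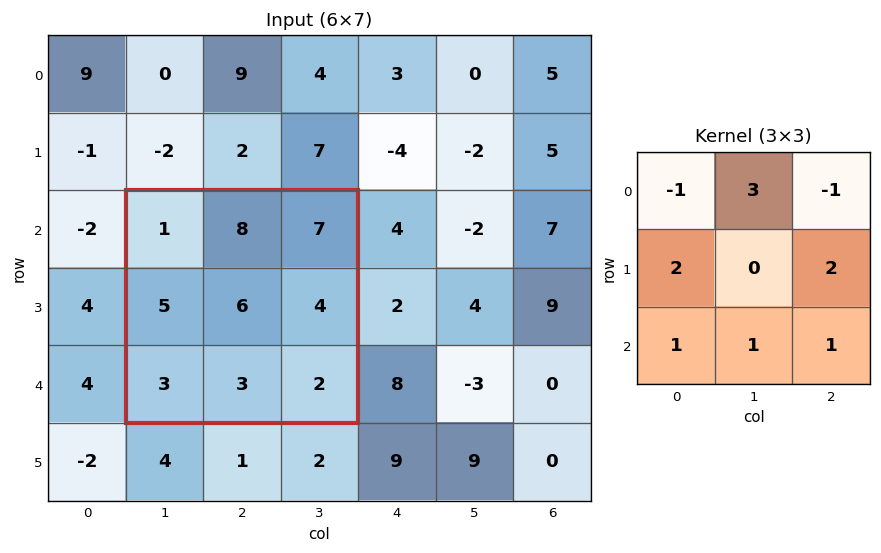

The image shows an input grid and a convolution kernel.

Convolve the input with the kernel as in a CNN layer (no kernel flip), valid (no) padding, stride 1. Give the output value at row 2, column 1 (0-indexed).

The receptive field on the input at this output position is [1 8 7 / 5 6 4 / 3 3 2]. Elementwise product with the kernel and sum: 1·-1 + 8·3 + 7·-1 + 5·2 + 4·2 + 3·1 + 3·1 + 2·1.

42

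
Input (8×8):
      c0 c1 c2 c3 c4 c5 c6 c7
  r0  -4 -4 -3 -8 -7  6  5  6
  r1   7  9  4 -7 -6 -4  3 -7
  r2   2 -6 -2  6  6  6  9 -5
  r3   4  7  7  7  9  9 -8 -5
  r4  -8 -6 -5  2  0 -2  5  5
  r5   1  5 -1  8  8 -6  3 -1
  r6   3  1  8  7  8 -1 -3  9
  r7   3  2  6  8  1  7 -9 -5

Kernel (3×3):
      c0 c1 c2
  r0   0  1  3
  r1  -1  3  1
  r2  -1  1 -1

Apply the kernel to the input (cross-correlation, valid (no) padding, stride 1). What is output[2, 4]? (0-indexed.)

The receptive field on the input at this output position is [6 6 9 / 9 9 -8 / 0 -2 5]. Elementwise product with the kernel and sum: 6·1 + 9·3 + 9·-1 + 9·3 + -8·1 + 0·-1 + -2·1 + 5·-1.

36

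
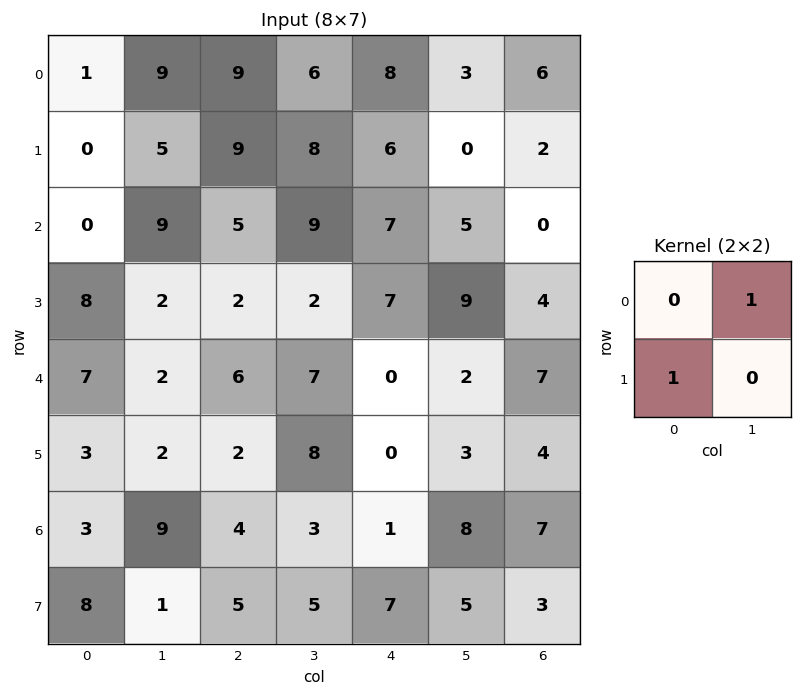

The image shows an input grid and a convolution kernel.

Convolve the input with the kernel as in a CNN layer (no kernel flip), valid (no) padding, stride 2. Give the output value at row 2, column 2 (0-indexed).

The receptive field on the input at this output position is [0 2 / 0 3]. Elementwise product with the kernel and sum: 2·1 + 0·1.

2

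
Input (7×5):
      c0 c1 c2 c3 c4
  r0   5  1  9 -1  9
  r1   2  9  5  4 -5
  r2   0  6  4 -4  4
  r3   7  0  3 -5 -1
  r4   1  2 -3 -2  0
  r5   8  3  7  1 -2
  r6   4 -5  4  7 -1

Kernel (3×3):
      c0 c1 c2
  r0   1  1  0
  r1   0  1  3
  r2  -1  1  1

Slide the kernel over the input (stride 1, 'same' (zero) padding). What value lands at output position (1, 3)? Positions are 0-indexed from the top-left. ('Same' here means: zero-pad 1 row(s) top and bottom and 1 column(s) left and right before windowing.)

The receptive field on the zero-padded input at this output position is [9 -1 9 / 5 4 -5 / 4 -4 4]. Elementwise product with the kernel and sum: 9·1 + -1·1 + 4·1 + -5·3 + 4·-1 + -4·1 + 4·1.

-7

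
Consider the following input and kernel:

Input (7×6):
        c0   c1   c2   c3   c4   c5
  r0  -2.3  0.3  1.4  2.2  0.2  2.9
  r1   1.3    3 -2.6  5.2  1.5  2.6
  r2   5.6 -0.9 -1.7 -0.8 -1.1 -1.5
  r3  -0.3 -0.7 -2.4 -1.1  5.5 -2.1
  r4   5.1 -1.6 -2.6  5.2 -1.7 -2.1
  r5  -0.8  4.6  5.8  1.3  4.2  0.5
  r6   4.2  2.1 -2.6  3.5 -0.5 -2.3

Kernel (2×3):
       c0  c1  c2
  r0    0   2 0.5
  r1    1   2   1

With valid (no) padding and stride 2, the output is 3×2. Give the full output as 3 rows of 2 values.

Output[0,0]: The receptive field on the input at this output position is [-2.3 0.3 1.4 / 1.3 3 -2.6]. Elementwise product with the kernel and sum: 0.3·2 + 1.4·0.5 + 1.3·1 + 3·2 + -2.6·1.
Output[0,1]: The receptive field on the input at this output position is [1.4 2.2 0.2 / -2.6 5.2 1.5]. Elementwise product with the kernel and sum: 2.2·2 + 0.2·0.5 + -2.6·1 + 5.2·2 + 1.5·1.

6 13.8
-6.75 -1.25
9.7 22.15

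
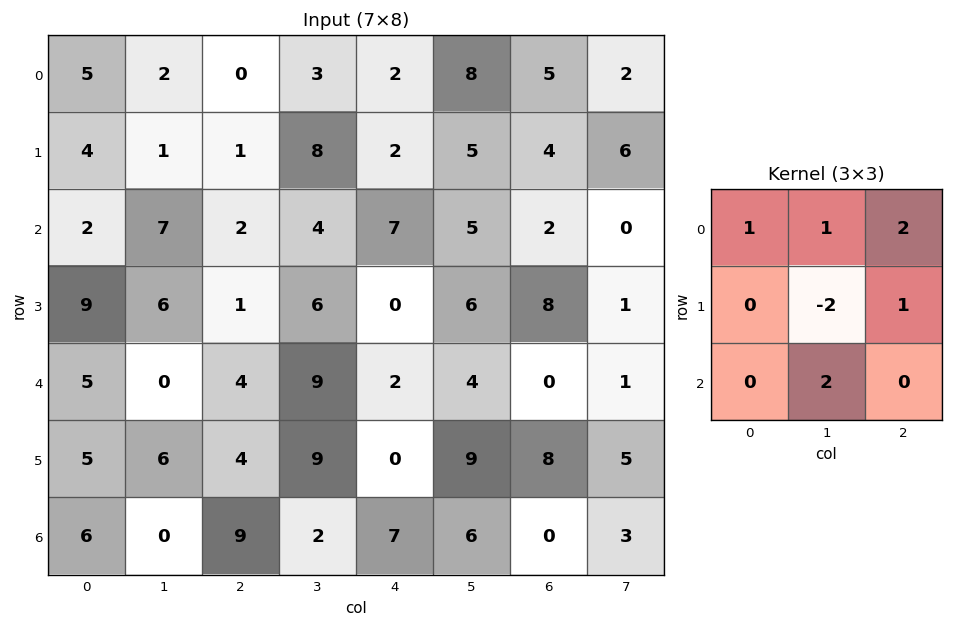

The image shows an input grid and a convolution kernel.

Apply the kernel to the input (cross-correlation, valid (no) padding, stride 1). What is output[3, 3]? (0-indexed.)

18

The receptive field on the input at this output position is [6 0 6 / 9 2 4 / 9 0 9]. Elementwise product with the kernel and sum: 6·1 + 0·1 + 6·2 + 2·-2 + 4·1 + 0·2.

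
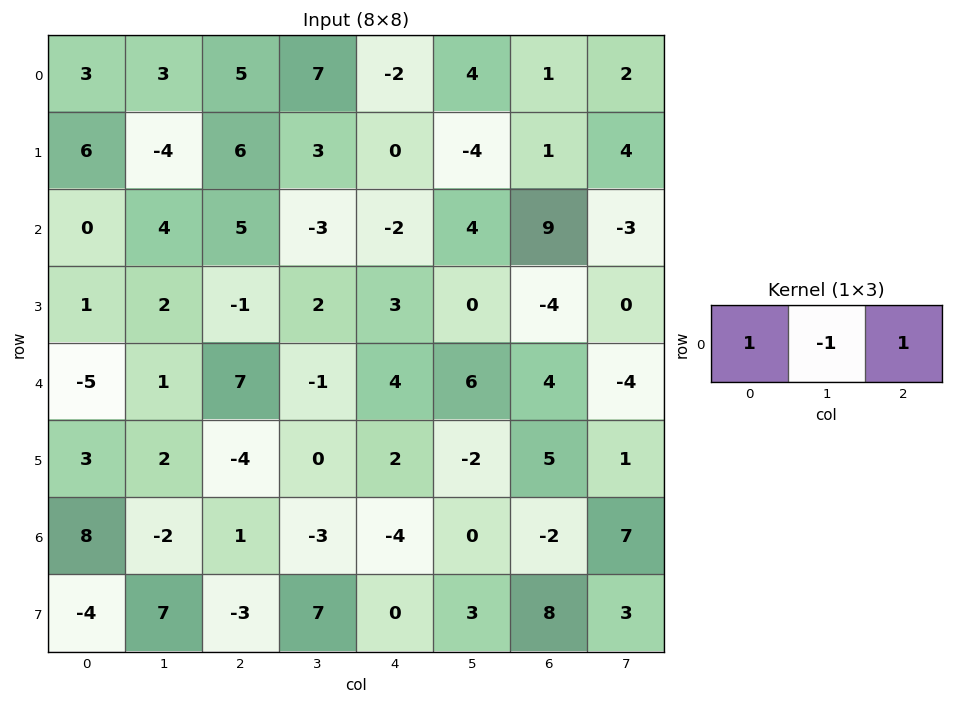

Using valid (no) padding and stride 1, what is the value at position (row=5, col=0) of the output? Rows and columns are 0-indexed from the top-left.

The receptive field on the input at this output position is [3 2 -4]. Elementwise product with the kernel and sum: 3·1 + 2·-1 + -4·1.

-3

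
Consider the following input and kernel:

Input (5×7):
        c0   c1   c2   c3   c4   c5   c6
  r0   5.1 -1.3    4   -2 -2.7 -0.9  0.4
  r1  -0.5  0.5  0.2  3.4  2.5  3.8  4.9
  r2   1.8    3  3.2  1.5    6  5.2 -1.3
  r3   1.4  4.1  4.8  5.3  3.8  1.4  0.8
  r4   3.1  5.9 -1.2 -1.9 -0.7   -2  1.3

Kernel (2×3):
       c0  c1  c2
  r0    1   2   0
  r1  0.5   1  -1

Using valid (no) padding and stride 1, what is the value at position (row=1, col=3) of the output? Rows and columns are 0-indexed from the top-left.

The receptive field on the input at this output position is [3.4 2.5 3.8 / 1.5 6 5.2]. Elementwise product with the kernel and sum: 3.4·1 + 2.5·2 + 1.5·0.5 + 6·1 + 5.2·-1.

9.95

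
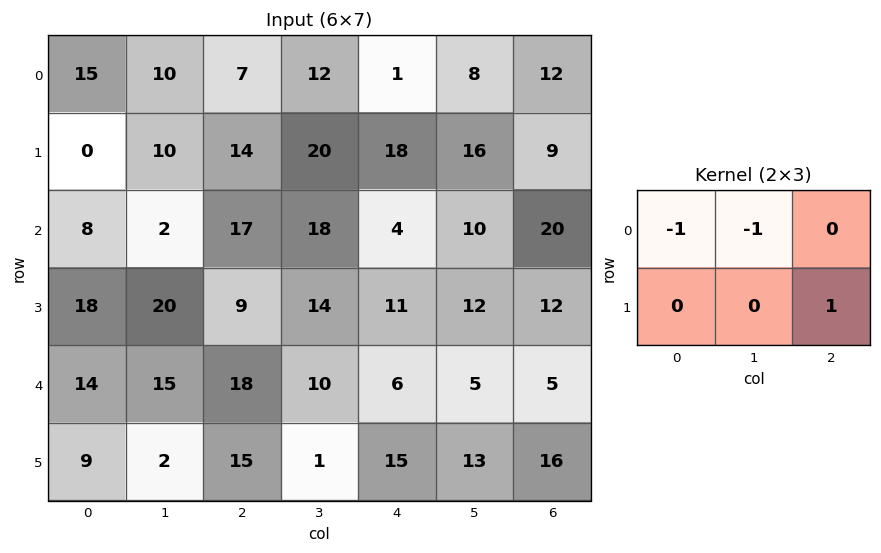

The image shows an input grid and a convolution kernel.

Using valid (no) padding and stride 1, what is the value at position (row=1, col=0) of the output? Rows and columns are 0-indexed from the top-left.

The receptive field on the input at this output position is [0 10 14 / 8 2 17]. Elementwise product with the kernel and sum: 0·-1 + 10·-1 + 17·1.

7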